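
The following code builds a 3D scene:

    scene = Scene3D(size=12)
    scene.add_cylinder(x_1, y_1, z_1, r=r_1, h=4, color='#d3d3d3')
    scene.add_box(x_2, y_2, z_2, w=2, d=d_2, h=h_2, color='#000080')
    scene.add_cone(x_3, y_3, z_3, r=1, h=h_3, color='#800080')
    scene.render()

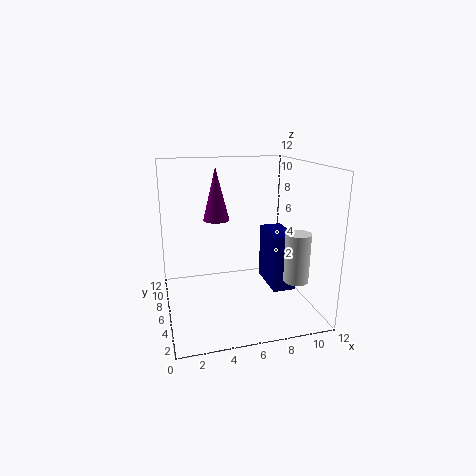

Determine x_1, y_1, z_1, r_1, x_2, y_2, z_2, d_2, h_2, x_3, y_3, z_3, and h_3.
x_1 = 10, y_1 = 3, z_1 = 3, r_1 = 1, x_2 = 9, y_2 = 5, z_2 = 1, d_2 = 4, h_2 = 5, x_3 = 4, y_3 = 5, z_3 = 8, h_3 = 4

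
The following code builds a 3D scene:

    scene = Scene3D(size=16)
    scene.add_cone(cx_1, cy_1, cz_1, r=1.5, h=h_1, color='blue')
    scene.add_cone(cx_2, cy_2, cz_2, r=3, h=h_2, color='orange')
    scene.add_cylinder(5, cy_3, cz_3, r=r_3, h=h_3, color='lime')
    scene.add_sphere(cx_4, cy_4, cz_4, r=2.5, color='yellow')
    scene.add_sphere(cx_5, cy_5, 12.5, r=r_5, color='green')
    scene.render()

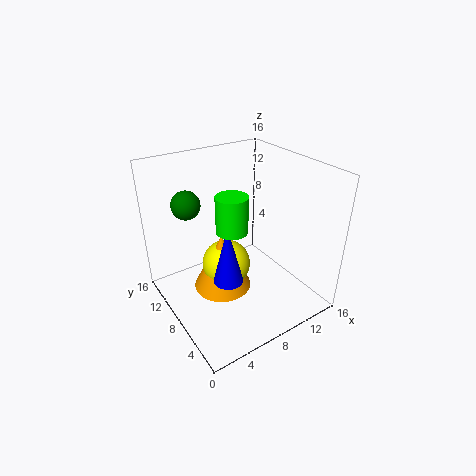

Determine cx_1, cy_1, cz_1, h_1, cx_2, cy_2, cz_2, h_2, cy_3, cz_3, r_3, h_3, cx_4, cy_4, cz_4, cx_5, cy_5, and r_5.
cx_1 = 4.5, cy_1 = 4.5, cz_1 = 6, h_1 = 6, cx_2 = 5, cy_2 = 6.5, cz_2 = 4, h_2 = 6, cy_3 = 4.5, cz_3 = 11.5, r_3 = 1.5, h_3 = 3.5, cx_4 = 5.5, cy_4 = 6.5, cz_4 = 6.5, cx_5 = 3, cy_5 = 10, r_5 = 1.5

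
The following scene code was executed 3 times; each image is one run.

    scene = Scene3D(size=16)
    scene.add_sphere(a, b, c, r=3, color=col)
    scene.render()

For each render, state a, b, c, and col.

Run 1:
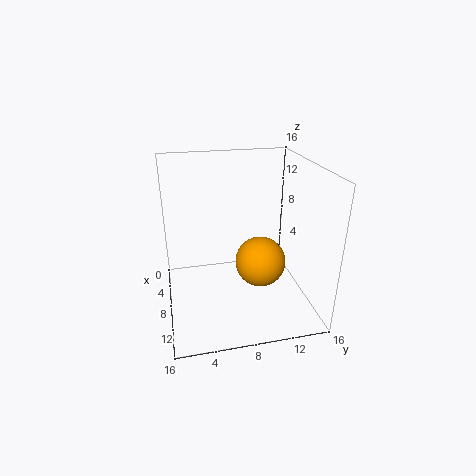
a = 7; b = 11; c = 4; col = 'orange'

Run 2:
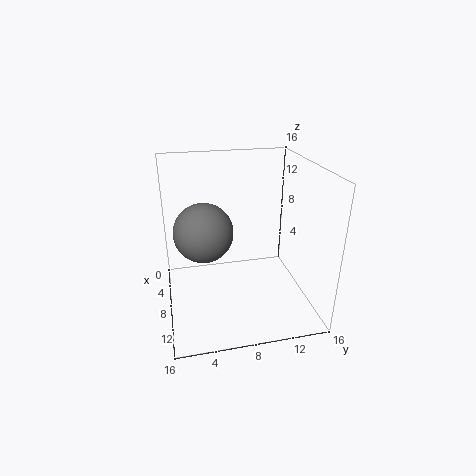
a = 10; b = 4; c = 10; col = 'gray'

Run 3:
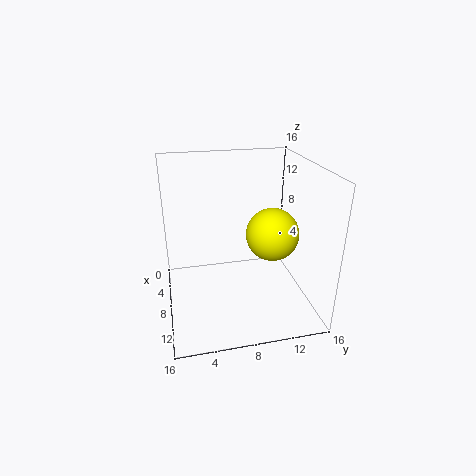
a = 8; b = 12; c = 8; col = 'yellow'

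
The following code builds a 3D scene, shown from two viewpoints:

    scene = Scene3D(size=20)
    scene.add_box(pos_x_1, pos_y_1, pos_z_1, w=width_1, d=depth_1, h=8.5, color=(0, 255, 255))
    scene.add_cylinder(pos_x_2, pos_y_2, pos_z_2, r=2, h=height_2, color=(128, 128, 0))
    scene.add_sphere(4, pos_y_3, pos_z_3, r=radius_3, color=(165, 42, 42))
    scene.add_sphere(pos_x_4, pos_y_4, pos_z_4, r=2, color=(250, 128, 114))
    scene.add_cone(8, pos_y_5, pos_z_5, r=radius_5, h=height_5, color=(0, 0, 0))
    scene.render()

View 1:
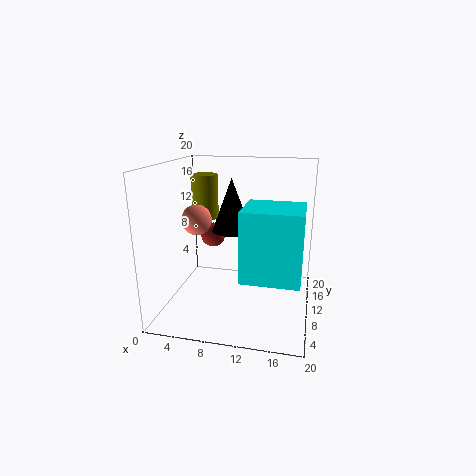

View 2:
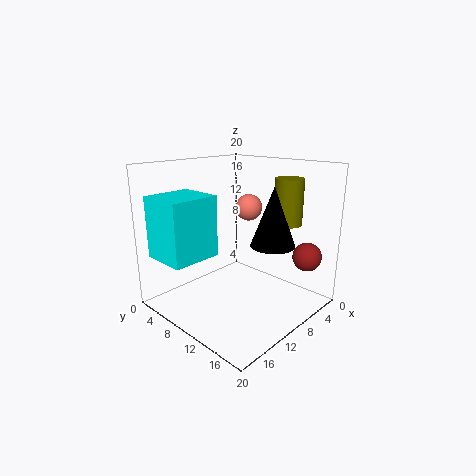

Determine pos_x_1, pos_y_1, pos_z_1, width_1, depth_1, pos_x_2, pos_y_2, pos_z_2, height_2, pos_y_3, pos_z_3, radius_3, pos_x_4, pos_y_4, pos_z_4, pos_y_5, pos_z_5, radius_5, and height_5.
pos_x_1 = 12, pos_y_1 = 1.5, pos_z_1 = 7.5, width_1 = 7, depth_1 = 6.5, pos_x_2 = 4, pos_y_2 = 14, pos_z_2 = 11.5, height_2 = 6.5, pos_y_3 = 17.5, pos_z_3 = 7.5, radius_3 = 2, pos_x_4 = 5, pos_y_4 = 7.5, pos_z_4 = 13, pos_y_5 = 14.5, pos_z_5 = 9.5, radius_5 = 3, height_5 = 8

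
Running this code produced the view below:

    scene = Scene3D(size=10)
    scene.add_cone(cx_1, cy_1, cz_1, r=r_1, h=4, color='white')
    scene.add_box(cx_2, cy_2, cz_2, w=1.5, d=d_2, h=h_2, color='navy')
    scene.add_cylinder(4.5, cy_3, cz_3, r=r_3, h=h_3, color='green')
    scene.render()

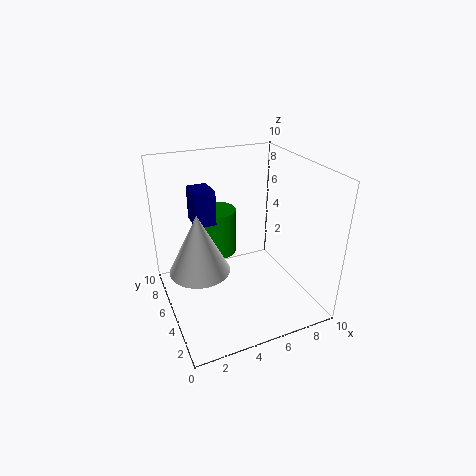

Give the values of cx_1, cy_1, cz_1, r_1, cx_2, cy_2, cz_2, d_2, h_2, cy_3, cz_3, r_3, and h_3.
cx_1 = 2
cy_1 = 4.5
cz_1 = 3.5
r_1 = 2
cx_2 = 2.5
cy_2 = 6.5
cz_2 = 5.5
d_2 = 2
h_2 = 2.5
cy_3 = 8
cz_3 = 2.5
r_3 = 1.5
h_3 = 3.5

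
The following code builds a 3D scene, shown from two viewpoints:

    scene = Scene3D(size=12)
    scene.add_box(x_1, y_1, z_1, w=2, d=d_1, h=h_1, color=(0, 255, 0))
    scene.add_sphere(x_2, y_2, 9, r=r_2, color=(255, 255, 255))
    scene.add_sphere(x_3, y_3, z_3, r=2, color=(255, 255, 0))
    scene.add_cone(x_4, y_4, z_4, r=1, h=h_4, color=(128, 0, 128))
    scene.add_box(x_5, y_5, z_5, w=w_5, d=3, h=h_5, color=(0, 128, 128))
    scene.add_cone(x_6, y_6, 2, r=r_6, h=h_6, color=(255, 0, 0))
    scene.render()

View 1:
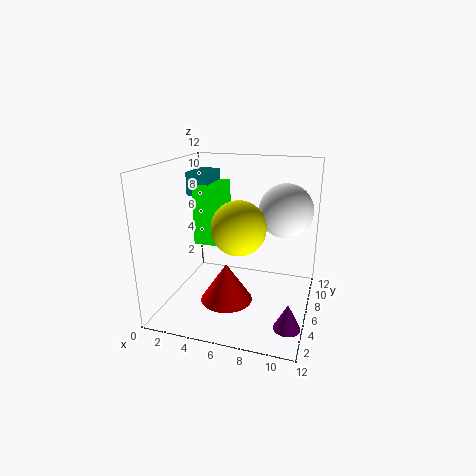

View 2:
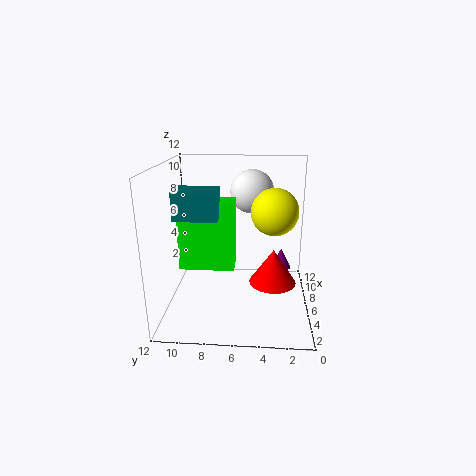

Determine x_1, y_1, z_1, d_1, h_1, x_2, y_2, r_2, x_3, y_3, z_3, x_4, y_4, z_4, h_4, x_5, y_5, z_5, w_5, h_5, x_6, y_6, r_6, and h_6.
x_1 = 2; y_1 = 6; z_1 = 5; d_1 = 4; h_1 = 5; x_2 = 10; y_2 = 5; r_2 = 2; x_3 = 7; y_3 = 3; z_3 = 8; x_4 = 11; y_4 = 2; z_4 = 1; h_4 = 2; x_5 = 1; y_5 = 7; z_5 = 9; w_5 = 2; h_5 = 2; x_6 = 6; y_6 = 3; r_6 = 2; h_6 = 3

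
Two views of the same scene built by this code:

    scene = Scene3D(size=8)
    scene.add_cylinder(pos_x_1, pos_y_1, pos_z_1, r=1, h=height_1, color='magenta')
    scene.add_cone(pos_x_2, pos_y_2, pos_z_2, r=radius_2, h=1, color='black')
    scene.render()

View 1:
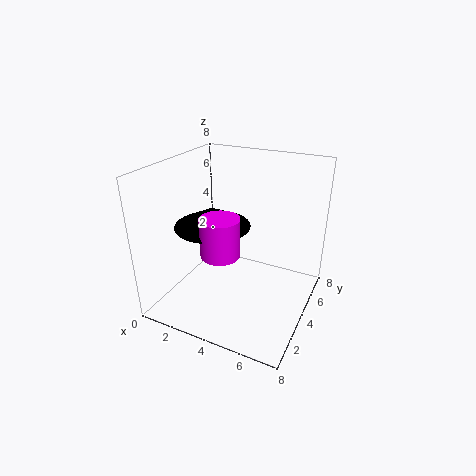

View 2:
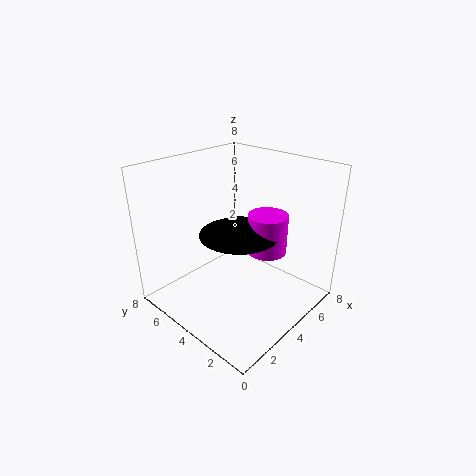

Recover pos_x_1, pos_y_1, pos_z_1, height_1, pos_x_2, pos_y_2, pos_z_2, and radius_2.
pos_x_1 = 4, pos_y_1 = 2, pos_z_1 = 4, height_1 = 2, pos_x_2 = 3, pos_y_2 = 3, pos_z_2 = 5, radius_2 = 2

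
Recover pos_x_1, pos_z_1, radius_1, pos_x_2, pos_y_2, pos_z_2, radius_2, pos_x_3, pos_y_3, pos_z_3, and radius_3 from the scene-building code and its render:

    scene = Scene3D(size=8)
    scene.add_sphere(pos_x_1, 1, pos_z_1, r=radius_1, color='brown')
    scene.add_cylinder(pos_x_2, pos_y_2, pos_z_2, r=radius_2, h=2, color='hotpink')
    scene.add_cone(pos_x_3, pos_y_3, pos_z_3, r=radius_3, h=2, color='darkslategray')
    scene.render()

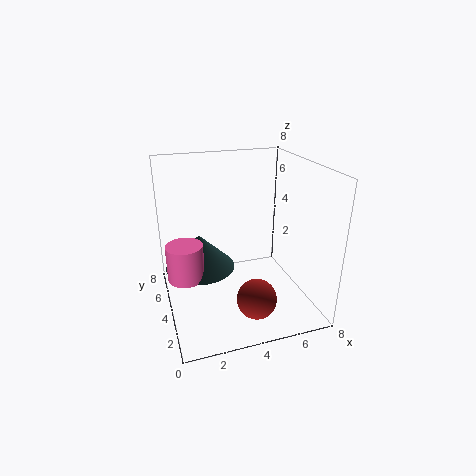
pos_x_1 = 4; pos_z_1 = 2; radius_1 = 1; pos_x_2 = 1; pos_y_2 = 4; pos_z_2 = 2; radius_2 = 1; pos_x_3 = 2; pos_y_3 = 5; pos_z_3 = 2; radius_3 = 2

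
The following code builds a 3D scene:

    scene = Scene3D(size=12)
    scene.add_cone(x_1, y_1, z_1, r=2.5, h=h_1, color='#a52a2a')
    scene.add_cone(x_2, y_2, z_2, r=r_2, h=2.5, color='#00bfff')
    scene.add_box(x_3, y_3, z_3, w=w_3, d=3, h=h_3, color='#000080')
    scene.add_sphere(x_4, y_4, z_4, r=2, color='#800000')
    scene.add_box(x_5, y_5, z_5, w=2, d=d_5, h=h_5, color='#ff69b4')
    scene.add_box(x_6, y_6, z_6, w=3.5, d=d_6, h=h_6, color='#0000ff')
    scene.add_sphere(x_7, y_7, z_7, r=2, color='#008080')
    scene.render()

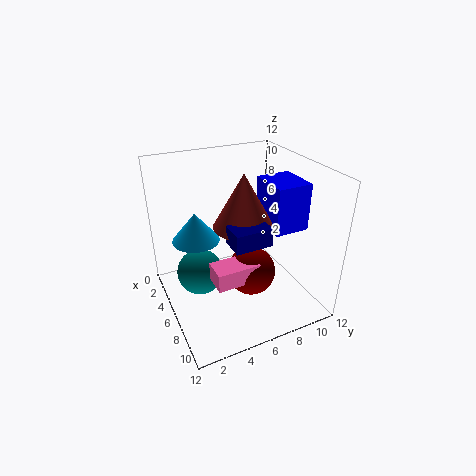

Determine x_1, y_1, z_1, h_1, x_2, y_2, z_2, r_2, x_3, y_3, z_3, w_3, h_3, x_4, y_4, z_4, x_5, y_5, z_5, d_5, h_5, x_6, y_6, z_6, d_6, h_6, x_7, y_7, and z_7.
x_1 = 6; y_1 = 6.5; z_1 = 7; h_1 = 4.5; x_2 = 4; y_2 = 3; z_2 = 5.5; r_2 = 2; x_3 = 7; y_3 = 4.5; z_3 = 6.5; w_3 = 2; h_3 = 1.5; x_4 = 7.5; y_4 = 6.5; z_4 = 3.5; x_5 = 7; y_5 = 3; z_5 = 3.5; d_5 = 3.5; h_5 = 1.5; x_6 = 4.5; y_6 = 8.5; z_6 = 6.5; d_6 = 3; h_6 = 4; x_7 = 4.5; y_7 = 3; z_7 = 2.5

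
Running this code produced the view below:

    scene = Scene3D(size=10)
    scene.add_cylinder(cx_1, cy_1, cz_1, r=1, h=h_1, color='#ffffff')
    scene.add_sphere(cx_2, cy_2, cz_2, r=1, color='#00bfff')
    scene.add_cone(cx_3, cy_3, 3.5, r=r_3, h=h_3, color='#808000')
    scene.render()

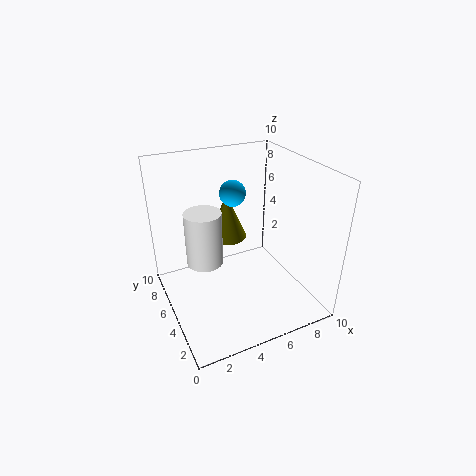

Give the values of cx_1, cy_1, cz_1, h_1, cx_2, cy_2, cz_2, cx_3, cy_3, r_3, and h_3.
cx_1 = 1.5; cy_1 = 2; cz_1 = 6; h_1 = 3; cx_2 = 6; cy_2 = 8; cz_2 = 7; cx_3 = 5.5; cy_3 = 8; r_3 = 1.5; h_3 = 3.5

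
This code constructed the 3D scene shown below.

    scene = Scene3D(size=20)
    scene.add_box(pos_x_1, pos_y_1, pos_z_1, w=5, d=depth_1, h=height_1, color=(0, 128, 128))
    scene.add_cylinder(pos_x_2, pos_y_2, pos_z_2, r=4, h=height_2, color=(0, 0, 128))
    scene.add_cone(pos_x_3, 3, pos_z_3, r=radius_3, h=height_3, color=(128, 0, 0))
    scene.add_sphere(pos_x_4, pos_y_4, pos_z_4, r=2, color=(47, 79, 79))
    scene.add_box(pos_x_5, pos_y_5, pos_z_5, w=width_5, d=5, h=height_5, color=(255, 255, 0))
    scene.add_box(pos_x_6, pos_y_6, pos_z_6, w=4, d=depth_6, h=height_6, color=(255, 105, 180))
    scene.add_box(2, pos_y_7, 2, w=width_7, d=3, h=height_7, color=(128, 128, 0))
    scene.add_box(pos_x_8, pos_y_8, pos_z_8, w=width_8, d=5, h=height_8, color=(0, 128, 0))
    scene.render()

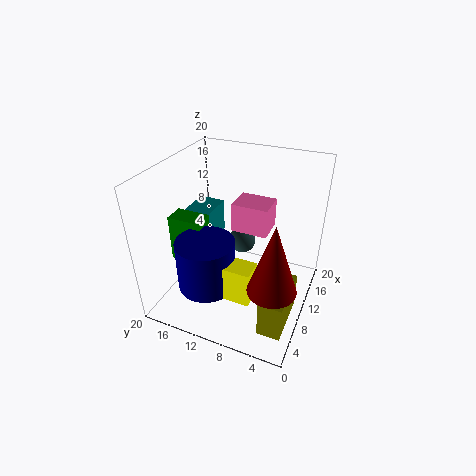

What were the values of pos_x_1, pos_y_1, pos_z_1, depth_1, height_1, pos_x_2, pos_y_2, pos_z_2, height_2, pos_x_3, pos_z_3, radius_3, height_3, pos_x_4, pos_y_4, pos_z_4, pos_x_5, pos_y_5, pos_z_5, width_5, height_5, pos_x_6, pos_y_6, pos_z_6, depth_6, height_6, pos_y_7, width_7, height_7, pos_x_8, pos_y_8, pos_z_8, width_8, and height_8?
pos_x_1 = 11; pos_y_1 = 15; pos_z_1 = 7; depth_1 = 4; height_1 = 5; pos_x_2 = 6; pos_y_2 = 13; pos_z_2 = 4; height_2 = 7; pos_x_3 = 4; pos_z_3 = 8; radius_3 = 3; height_3 = 9; pos_x_4 = 14; pos_y_4 = 11; pos_z_4 = 7; pos_x_5 = 4; pos_y_5 = 6; pos_z_5 = 4; width_5 = 3; height_5 = 5; pos_x_6 = 10; pos_y_6 = 6; pos_z_6 = 11; depth_6 = 5; height_6 = 4; pos_y_7 = 1; width_7 = 7; height_7 = 5; pos_x_8 = 8; pos_y_8 = 15; pos_z_8 = 5; width_8 = 3; height_8 = 7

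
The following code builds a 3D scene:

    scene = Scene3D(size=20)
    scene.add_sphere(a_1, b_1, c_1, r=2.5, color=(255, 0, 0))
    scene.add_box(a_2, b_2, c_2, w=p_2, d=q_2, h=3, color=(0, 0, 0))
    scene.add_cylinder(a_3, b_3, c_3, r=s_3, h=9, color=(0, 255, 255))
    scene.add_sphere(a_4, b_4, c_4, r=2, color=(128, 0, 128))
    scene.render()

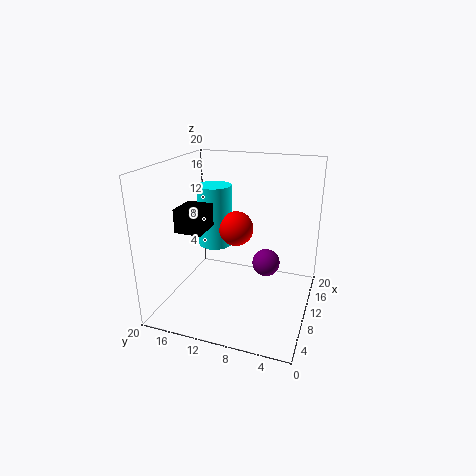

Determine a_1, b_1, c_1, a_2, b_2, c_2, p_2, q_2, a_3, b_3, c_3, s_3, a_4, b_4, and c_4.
a_1 = 12
b_1 = 11
c_1 = 10.5
a_2 = 3.5
b_2 = 12.5
c_2 = 12.5
p_2 = 4
q_2 = 3.5
a_3 = 12.5
b_3 = 14.5
c_3 = 7.5
s_3 = 2.5
a_4 = 12.5
b_4 = 6.5
c_4 = 5.5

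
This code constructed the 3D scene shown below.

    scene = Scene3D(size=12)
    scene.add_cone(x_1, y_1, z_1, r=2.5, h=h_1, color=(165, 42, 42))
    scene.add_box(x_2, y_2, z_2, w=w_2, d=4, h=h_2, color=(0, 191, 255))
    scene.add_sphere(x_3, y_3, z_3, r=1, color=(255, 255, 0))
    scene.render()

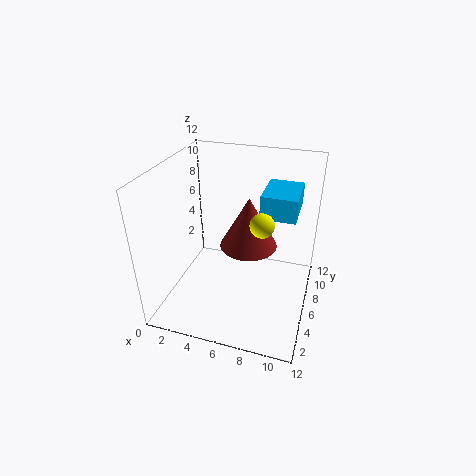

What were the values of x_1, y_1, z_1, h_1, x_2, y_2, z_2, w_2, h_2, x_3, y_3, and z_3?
x_1 = 6.5; y_1 = 7.5; z_1 = 4.5; h_1 = 4.5; x_2 = 7.5; y_2 = 7; z_2 = 7.5; w_2 = 3; h_2 = 2; x_3 = 8; y_3 = 6; z_3 = 7.5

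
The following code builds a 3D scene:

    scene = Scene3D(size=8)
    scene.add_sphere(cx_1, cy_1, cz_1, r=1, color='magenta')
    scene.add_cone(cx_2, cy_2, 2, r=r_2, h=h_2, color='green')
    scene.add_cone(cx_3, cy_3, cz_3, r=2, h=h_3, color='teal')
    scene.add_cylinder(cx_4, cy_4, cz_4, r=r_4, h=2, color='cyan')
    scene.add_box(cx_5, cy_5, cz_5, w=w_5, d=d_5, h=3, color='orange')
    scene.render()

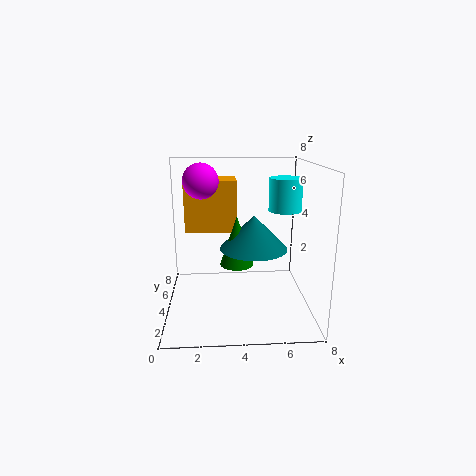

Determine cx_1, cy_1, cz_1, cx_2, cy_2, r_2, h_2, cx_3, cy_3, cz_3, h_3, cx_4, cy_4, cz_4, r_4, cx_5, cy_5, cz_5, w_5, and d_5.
cx_1 = 2, cy_1 = 5, cz_1 = 7, cx_2 = 4, cy_2 = 5, r_2 = 1, h_2 = 3, cx_3 = 5, cy_3 = 5, cz_3 = 3, h_3 = 2, cx_4 = 7, cy_4 = 6, cz_4 = 5, r_4 = 1, cx_5 = 1, cy_5 = 5, cz_5 = 4, w_5 = 3, d_5 = 2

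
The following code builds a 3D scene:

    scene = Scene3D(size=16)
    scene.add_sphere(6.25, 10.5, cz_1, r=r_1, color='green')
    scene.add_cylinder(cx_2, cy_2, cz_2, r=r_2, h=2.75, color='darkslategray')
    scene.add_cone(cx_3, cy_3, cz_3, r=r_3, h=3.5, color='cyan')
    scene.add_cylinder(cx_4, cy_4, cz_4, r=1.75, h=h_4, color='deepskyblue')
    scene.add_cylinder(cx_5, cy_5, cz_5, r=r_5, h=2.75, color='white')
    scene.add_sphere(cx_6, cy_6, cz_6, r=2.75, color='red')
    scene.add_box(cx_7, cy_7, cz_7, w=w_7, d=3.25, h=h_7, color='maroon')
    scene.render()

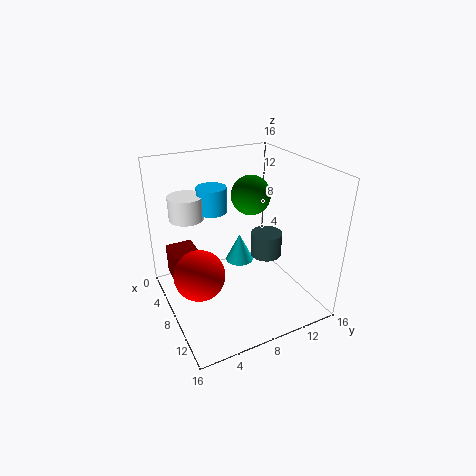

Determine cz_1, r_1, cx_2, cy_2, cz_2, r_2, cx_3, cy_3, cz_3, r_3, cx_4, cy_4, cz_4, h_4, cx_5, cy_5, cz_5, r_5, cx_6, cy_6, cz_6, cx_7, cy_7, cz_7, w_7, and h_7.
cz_1 = 12; r_1 = 2.25; cx_2 = 8.75; cy_2 = 11.25; cz_2 = 5.5; r_2 = 1.75; cx_3 = 4.5; cy_3 = 10; cz_3 = 2.75; r_3 = 1.75; cx_4 = 3.75; cy_4 = 6.75; cz_4 = 9.75; h_4 = 3; cx_5 = 3.25; cy_5 = 3.75; cz_5 = 9.25; r_5 = 2; cx_6 = 8.75; cy_6 = 3; cz_6 = 5; cx_7 = 0.75; cy_7 = 1.5; cz_7 = 1.25; w_7 = 3.75; h_7 = 3.75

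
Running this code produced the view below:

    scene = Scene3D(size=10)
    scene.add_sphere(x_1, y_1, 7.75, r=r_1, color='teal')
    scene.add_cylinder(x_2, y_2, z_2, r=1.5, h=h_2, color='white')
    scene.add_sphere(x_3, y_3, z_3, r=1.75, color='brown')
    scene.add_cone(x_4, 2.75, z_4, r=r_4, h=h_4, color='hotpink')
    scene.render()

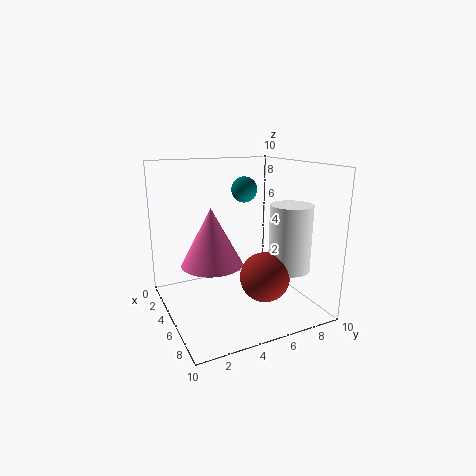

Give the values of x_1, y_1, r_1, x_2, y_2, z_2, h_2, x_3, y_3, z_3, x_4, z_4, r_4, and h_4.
x_1 = 2
y_1 = 7
r_1 = 1
x_2 = 6.25
y_2 = 8.5
z_2 = 2.5
h_2 = 4.75
x_3 = 6.25
y_3 = 6.5
z_3 = 2.25
x_4 = 5.75
z_4 = 3.75
r_4 = 2
h_4 = 3.75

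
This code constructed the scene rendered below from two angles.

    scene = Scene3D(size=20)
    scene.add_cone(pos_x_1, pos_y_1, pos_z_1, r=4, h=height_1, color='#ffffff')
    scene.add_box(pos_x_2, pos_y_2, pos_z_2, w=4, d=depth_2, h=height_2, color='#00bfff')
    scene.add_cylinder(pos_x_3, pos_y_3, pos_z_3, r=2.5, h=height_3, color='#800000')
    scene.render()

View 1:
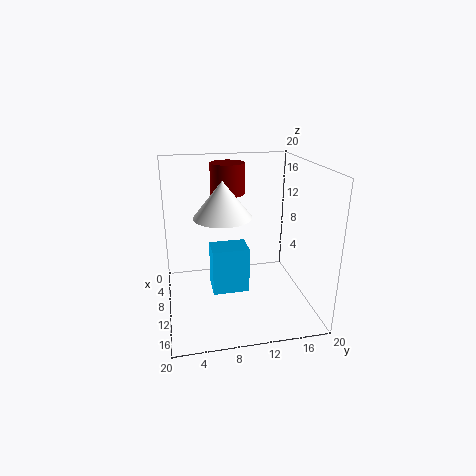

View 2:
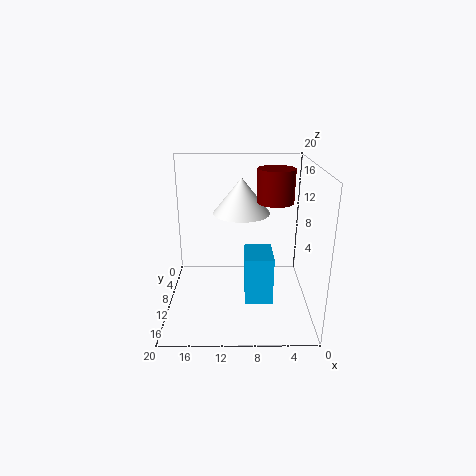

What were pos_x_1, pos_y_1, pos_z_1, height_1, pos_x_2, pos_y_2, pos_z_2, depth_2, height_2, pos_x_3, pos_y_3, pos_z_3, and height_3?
pos_x_1 = 9.5; pos_y_1 = 8; pos_z_1 = 13; height_1 = 5; pos_x_2 = 5; pos_y_2 = 6.5; pos_z_2 = 0.5; depth_2 = 5.5; height_2 = 7; pos_x_3 = 5; pos_y_3 = 9.5; pos_z_3 = 15; height_3 = 4.5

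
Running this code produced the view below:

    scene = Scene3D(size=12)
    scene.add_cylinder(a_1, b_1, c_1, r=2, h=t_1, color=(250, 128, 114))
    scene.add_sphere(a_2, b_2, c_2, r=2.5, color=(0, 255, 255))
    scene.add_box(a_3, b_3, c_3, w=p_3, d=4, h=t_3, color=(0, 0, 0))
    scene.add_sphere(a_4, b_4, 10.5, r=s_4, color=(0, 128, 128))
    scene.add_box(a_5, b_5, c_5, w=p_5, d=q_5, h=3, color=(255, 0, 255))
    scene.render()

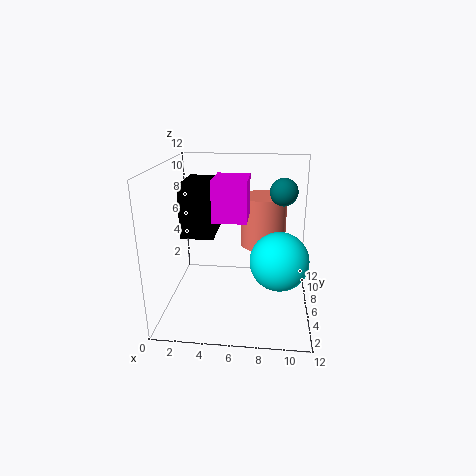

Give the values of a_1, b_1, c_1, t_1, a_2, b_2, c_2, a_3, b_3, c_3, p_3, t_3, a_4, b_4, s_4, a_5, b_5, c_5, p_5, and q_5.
a_1 = 8; b_1 = 8.5; c_1 = 4.5; t_1 = 4.5; a_2 = 9.5; b_2 = 6; c_2 = 4; a_3 = 2; b_3 = 3; c_3 = 7; p_3 = 2.5; t_3 = 4; a_4 = 9.5; b_4 = 4; s_4 = 1; a_5 = 4.5; b_5 = 2.5; c_5 = 8.5; p_5 = 2.5; q_5 = 3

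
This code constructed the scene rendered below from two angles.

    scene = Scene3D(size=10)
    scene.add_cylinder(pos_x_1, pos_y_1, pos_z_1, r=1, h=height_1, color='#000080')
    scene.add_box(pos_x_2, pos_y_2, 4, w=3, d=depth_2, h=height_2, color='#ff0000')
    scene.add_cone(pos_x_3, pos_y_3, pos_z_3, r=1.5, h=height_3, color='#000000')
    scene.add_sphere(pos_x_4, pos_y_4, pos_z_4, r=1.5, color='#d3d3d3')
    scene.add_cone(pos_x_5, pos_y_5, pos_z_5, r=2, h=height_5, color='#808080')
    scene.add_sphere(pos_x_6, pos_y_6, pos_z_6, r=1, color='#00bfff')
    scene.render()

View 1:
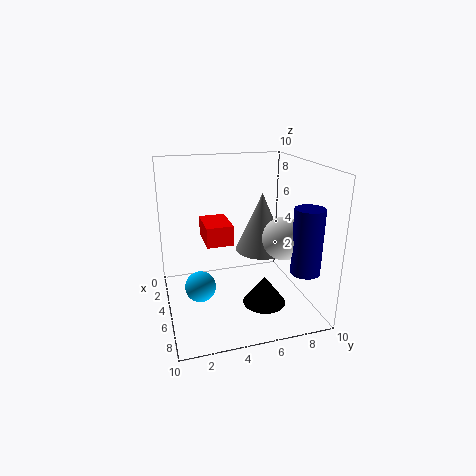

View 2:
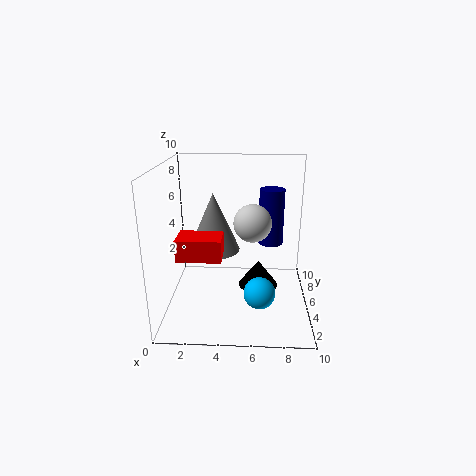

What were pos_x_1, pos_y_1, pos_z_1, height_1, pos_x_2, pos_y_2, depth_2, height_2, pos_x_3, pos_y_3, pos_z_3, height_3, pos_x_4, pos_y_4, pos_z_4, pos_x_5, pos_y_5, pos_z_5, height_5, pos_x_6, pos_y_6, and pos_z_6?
pos_x_1 = 7.5; pos_y_1 = 9; pos_z_1 = 3; height_1 = 4.5; pos_x_2 = 1; pos_y_2 = 3; depth_2 = 2; height_2 = 1.5; pos_x_3 = 6.5; pos_y_3 = 6.5; pos_z_3 = 0.5; height_3 = 2; pos_x_4 = 6; pos_y_4 = 8; pos_z_4 = 5; pos_x_5 = 3; pos_y_5 = 7.5; pos_z_5 = 3; height_5 = 4.5; pos_x_6 = 6.5; pos_y_6 = 2; pos_z_6 = 2.5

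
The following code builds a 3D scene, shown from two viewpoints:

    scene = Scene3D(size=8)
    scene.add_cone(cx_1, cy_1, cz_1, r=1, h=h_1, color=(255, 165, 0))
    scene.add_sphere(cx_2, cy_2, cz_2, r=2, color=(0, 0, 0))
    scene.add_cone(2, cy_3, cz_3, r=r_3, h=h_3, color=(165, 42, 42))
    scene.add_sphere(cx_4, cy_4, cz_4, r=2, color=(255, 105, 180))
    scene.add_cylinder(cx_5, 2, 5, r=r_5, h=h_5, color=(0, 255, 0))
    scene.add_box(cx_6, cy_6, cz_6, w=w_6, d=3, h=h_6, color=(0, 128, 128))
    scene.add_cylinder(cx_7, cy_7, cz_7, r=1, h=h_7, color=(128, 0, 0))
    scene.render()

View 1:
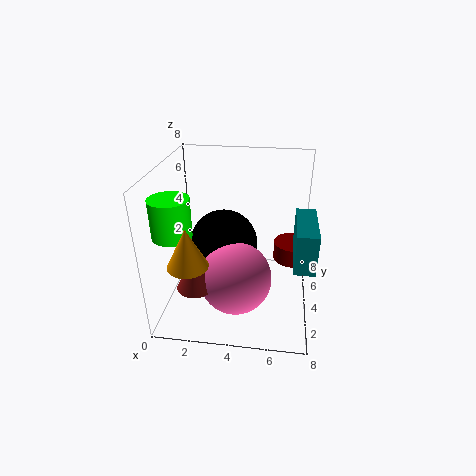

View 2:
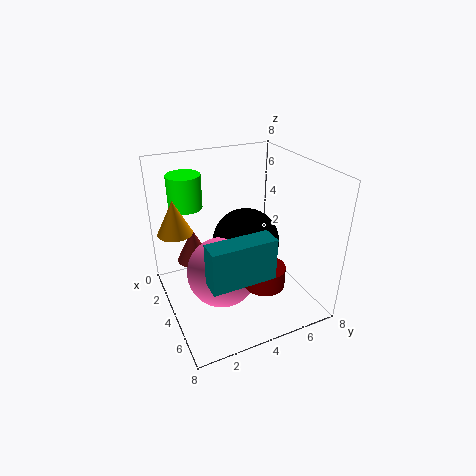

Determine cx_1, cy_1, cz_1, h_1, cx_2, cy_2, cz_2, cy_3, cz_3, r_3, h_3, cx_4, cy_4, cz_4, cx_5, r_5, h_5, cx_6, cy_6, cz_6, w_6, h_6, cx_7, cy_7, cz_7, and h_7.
cx_1 = 2
cy_1 = 1
cz_1 = 4
h_1 = 2
cx_2 = 3
cy_2 = 5
cz_2 = 3
cy_3 = 2
cz_3 = 2
r_3 = 1
h_3 = 2
cx_4 = 4
cy_4 = 3
cz_4 = 2
cx_5 = 1
r_5 = 1
h_5 = 2
cx_6 = 7
cy_6 = 1
cz_6 = 4
w_6 = 1
h_6 = 2
cx_7 = 7
cy_7 = 4
cz_7 = 3
h_7 = 1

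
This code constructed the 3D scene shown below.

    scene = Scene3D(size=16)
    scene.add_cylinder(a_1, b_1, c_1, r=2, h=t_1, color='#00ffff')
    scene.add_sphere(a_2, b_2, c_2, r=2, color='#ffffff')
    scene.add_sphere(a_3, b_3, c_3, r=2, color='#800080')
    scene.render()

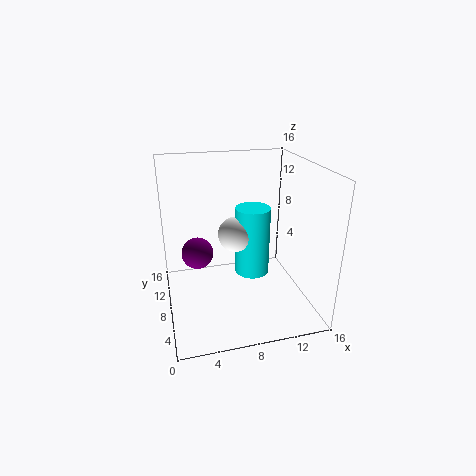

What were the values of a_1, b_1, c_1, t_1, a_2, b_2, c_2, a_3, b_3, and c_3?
a_1 = 10
b_1 = 9
c_1 = 3
t_1 = 8
a_2 = 8
b_2 = 9
c_2 = 8
a_3 = 4
b_3 = 13
c_3 = 4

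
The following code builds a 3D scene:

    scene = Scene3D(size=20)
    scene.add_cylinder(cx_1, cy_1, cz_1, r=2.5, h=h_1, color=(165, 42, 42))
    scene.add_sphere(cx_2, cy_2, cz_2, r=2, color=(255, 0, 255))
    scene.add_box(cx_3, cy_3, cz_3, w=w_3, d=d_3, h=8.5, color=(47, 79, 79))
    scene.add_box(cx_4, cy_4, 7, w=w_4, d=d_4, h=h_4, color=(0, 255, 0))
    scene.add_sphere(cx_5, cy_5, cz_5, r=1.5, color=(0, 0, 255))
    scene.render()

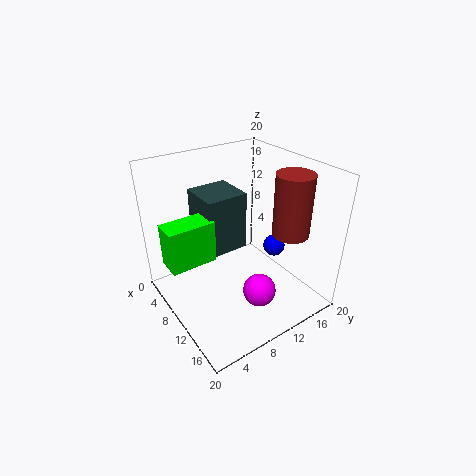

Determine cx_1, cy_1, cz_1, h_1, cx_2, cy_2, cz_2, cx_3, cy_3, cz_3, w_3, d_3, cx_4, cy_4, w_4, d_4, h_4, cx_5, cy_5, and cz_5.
cx_1 = 14.5
cy_1 = 15.5
cz_1 = 11
h_1 = 8.5
cx_2 = 17.5
cy_2 = 8
cz_2 = 7
cx_3 = 2.5
cy_3 = 6.5
cz_3 = 7
w_3 = 6
d_3 = 6
cx_4 = 5.5
cy_4 = 0.5
w_4 = 3.5
d_4 = 6.5
h_4 = 6
cx_5 = 12.5
cy_5 = 14.5
cz_5 = 8.5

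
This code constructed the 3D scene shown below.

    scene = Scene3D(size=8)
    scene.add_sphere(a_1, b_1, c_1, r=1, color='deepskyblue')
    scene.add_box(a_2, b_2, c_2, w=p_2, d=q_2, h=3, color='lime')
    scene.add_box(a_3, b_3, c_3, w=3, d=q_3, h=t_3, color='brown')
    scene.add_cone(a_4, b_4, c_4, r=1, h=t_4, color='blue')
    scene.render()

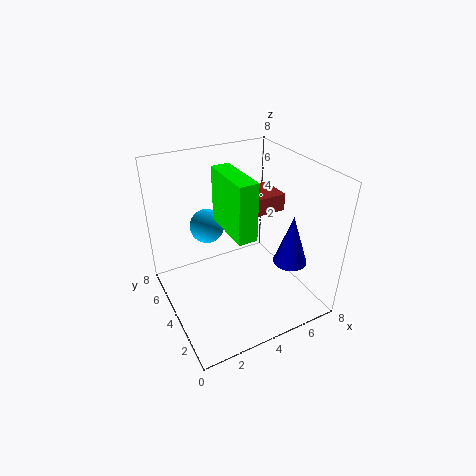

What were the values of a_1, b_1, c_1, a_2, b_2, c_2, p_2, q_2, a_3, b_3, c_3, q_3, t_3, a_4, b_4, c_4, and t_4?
a_1 = 3, b_1 = 6, c_1 = 4, a_2 = 3, b_2 = 2, c_2 = 5, p_2 = 1, q_2 = 3, a_3 = 4, b_3 = 4, c_3 = 5, q_3 = 2, t_3 = 1, a_4 = 7, b_4 = 3, c_4 = 2, t_4 = 3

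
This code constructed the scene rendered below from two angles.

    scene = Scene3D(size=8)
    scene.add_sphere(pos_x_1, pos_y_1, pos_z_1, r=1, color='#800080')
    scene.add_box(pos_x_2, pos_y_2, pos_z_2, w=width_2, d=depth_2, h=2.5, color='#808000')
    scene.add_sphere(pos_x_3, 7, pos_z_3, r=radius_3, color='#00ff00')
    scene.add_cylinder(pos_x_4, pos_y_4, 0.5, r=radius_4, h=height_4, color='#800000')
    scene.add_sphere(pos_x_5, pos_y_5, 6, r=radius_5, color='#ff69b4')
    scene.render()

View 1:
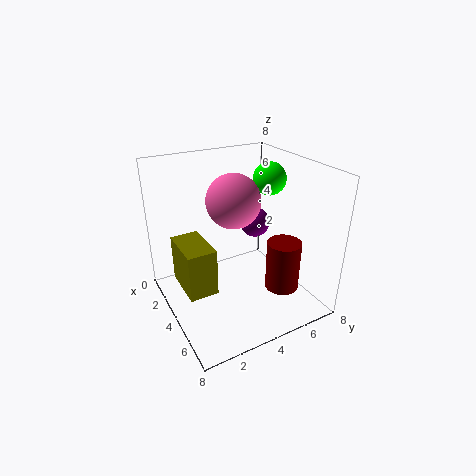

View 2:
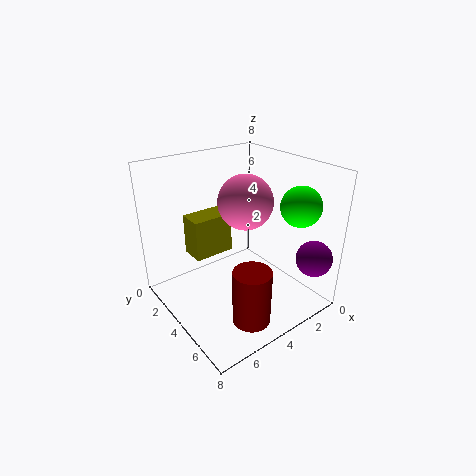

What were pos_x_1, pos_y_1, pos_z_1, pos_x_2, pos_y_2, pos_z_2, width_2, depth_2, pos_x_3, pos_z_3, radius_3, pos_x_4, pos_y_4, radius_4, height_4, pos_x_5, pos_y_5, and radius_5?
pos_x_1 = 1, pos_y_1 = 7, pos_z_1 = 3, pos_x_2 = 3, pos_y_2 = 0.5, pos_z_2 = 2, width_2 = 2.5, depth_2 = 1.5, pos_x_3 = 2.5, pos_z_3 = 6.5, radius_3 = 1, pos_x_4 = 5, pos_y_4 = 6.5, radius_4 = 1, height_4 = 3, pos_x_5 = 3.5, pos_y_5 = 4, radius_5 = 1.5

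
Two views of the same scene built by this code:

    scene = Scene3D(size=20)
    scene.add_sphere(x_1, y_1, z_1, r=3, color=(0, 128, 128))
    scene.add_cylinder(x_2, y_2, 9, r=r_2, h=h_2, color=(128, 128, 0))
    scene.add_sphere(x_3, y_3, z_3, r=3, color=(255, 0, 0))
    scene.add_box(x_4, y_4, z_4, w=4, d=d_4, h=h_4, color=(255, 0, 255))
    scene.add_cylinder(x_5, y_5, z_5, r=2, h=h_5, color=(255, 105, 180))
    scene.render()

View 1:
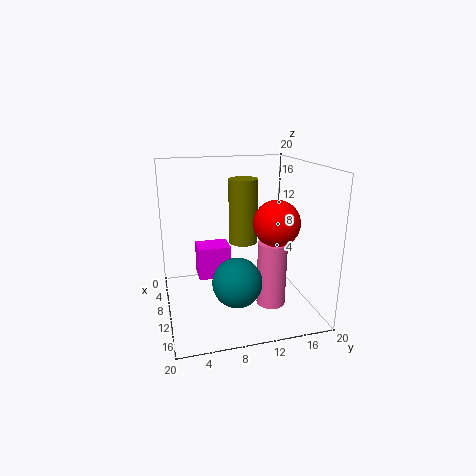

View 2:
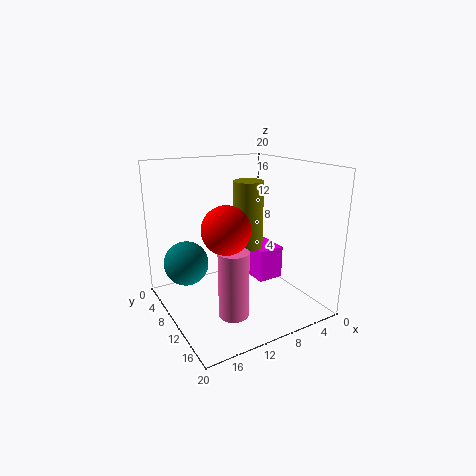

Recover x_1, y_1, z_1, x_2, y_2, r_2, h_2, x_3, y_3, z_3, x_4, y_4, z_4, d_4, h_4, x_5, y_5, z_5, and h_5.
x_1 = 17; y_1 = 8; z_1 = 7; x_2 = 9; y_2 = 11; r_2 = 2; h_2 = 9; x_3 = 14; y_3 = 14; z_3 = 13; x_4 = 2; y_4 = 5; z_4 = 2; d_4 = 5; h_4 = 5; x_5 = 13; y_5 = 14; z_5 = 1; h_5 = 9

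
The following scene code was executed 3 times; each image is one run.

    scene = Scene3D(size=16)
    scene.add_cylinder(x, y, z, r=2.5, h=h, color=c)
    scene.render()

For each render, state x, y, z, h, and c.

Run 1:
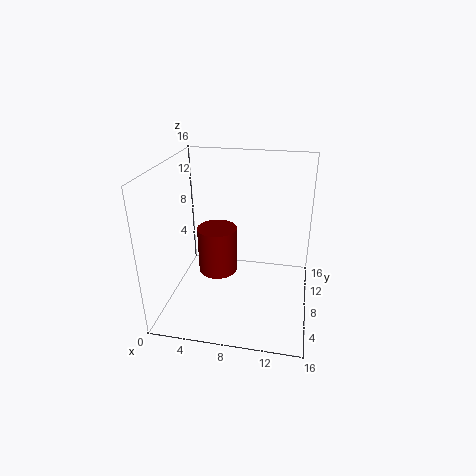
x = 4.5
y = 12
z = 1
h = 6
c = 'maroon'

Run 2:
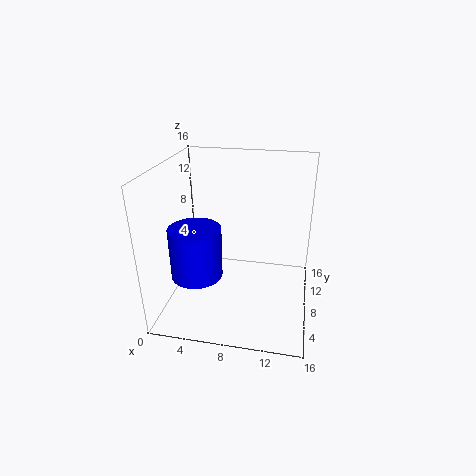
x = 5
y = 2.5
z = 6.5
h = 5
c = 'blue'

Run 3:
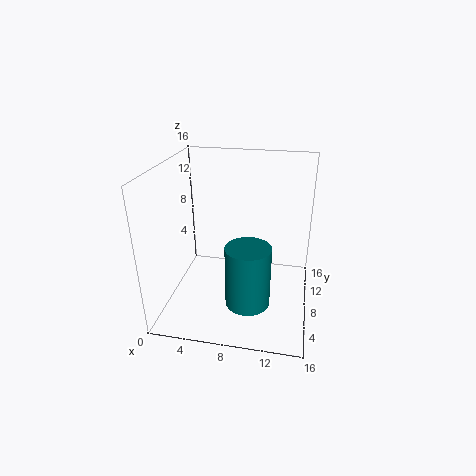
x = 9.5
y = 6
z = 1
h = 7
c = 'teal'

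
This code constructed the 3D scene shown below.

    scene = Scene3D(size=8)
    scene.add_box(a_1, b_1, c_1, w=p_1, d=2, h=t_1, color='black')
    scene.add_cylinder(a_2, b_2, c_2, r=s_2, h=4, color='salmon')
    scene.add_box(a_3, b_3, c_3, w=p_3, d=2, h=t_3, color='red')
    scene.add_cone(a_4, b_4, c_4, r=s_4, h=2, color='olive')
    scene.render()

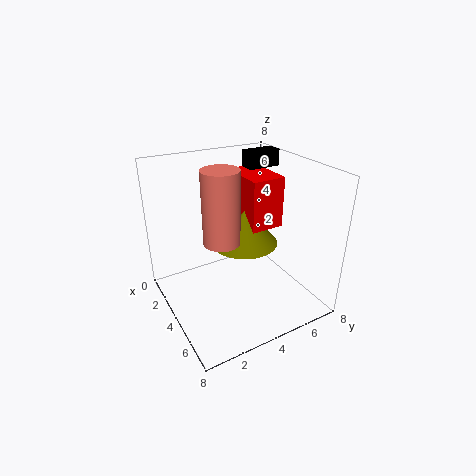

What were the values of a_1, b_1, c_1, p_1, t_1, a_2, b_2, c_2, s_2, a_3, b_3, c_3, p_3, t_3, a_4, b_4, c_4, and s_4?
a_1 = 1; b_1 = 6; c_1 = 7; p_1 = 1; t_1 = 1; a_2 = 4; b_2 = 3; c_2 = 4; s_2 = 1; a_3 = 1; b_3 = 5; c_3 = 4; p_3 = 3; t_3 = 3; a_4 = 3; b_4 = 5; c_4 = 3; s_4 = 2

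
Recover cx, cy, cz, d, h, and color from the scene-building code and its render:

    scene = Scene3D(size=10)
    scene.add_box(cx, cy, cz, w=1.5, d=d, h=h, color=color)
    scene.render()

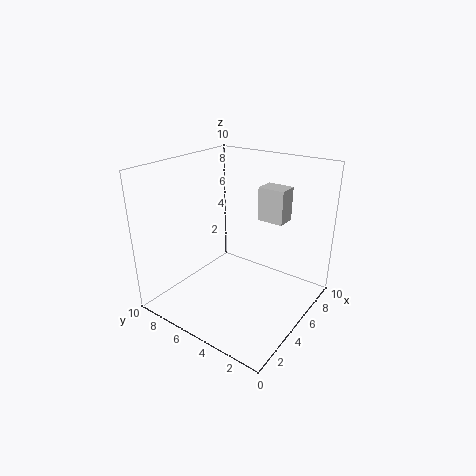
cx = 7.5; cy = 3; cz = 5.5; d = 2; h = 2.5; color = 'lightgray'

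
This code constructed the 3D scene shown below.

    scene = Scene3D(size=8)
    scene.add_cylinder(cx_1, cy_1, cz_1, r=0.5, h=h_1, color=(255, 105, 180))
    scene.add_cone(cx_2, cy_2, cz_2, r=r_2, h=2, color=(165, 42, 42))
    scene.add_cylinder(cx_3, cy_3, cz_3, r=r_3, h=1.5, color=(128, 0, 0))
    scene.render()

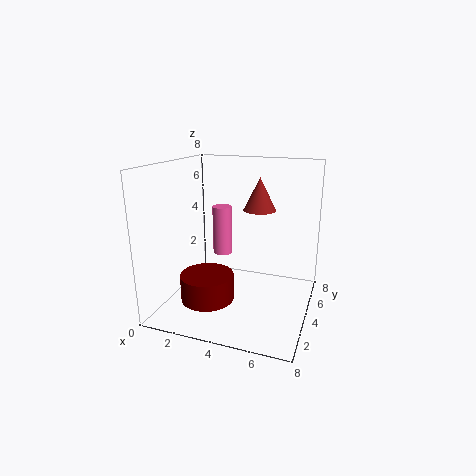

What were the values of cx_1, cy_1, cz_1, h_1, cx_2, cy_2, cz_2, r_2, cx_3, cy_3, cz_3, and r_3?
cx_1 = 3.5
cy_1 = 3
cz_1 = 3.5
h_1 = 2.5
cx_2 = 4.5
cy_2 = 6.5
cz_2 = 5
r_2 = 1
cx_3 = 2.5
cy_3 = 3
cz_3 = 0.5
r_3 = 1.5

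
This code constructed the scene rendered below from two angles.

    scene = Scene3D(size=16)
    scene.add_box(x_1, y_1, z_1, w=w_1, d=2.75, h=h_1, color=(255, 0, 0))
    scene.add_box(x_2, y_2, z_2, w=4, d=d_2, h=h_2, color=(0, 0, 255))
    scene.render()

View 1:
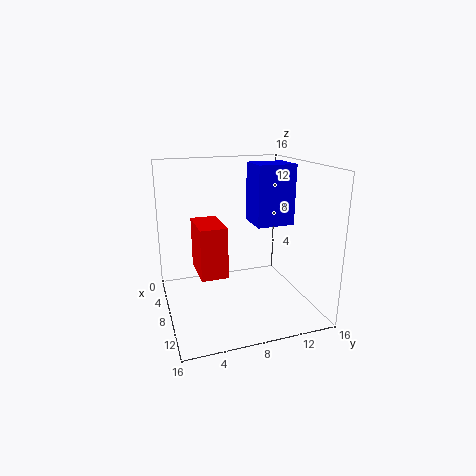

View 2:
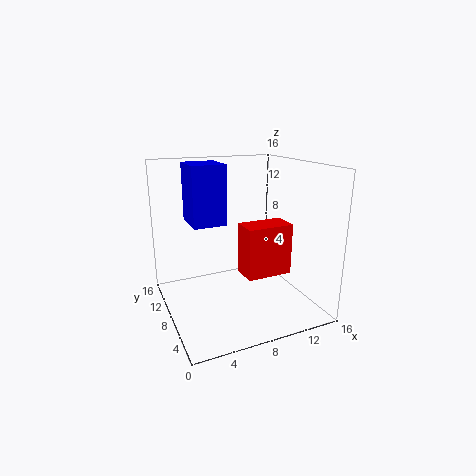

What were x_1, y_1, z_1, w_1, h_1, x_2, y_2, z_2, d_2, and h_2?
x_1 = 7; y_1 = 3; z_1 = 5.25; w_1 = 4.75; h_1 = 5.25; x_2 = 3.75; y_2 = 10.5; z_2 = 8.75; d_2 = 4.5; h_2 = 7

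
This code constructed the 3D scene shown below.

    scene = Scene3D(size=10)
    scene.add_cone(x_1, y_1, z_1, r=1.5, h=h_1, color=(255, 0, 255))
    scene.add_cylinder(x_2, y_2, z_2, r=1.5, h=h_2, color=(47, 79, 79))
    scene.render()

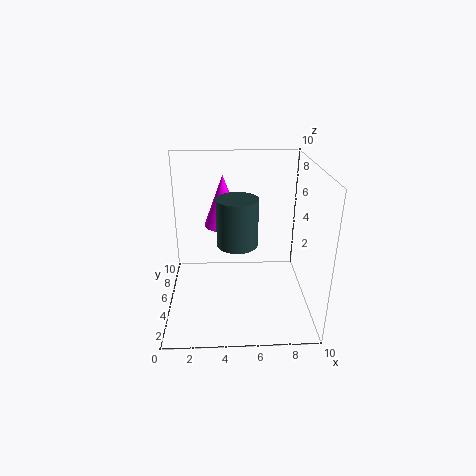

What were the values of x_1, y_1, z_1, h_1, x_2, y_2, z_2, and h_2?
x_1 = 4, y_1 = 8.5, z_1 = 4.5, h_1 = 4, x_2 = 5, y_2 = 6, z_2 = 4, h_2 = 3.5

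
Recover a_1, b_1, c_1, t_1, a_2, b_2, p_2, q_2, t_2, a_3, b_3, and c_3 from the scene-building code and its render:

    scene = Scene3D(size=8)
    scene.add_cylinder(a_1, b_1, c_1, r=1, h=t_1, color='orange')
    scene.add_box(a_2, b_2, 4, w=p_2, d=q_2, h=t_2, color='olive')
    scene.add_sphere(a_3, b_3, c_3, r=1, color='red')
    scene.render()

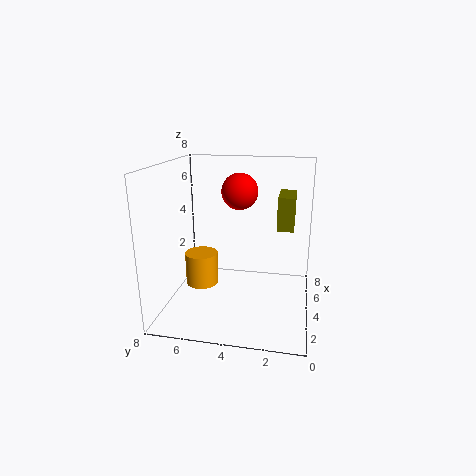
a_1 = 5, b_1 = 6.5, c_1 = 0.5, t_1 = 2, a_2 = 5.5, b_2 = 1, p_2 = 2.5, q_2 = 1, t_2 = 2, a_3 = 4.5, b_3 = 4, c_3 = 6.5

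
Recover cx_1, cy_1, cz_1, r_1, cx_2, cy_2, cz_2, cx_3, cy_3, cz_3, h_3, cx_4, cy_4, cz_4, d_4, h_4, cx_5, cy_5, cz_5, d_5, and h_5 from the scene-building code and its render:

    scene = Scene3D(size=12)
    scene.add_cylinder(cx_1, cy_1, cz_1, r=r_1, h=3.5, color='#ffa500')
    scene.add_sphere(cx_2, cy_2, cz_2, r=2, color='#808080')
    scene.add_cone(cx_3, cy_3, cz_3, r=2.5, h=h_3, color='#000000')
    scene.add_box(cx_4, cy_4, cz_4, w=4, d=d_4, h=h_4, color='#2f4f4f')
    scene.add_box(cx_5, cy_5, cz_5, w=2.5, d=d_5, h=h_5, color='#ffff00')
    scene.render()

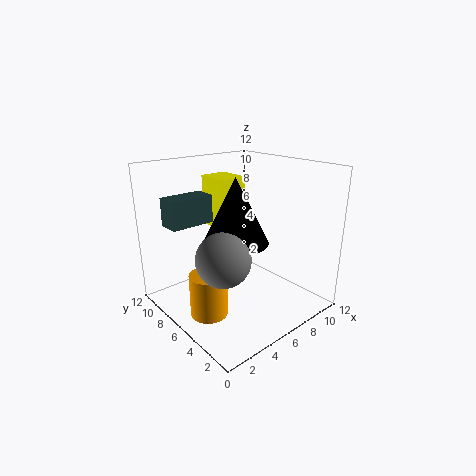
cx_1 = 2.5; cy_1 = 5.5; cz_1 = 0.5; r_1 = 1.5; cx_2 = 2.5; cy_2 = 3.5; cz_2 = 6; cx_3 = 4.5; cy_3 = 4.5; cz_3 = 6.5; h_3 = 5; cx_4 = 2; cy_4 = 9.5; cz_4 = 6.5; d_4 = 2; h_4 = 2.5; cx_5 = 6; cy_5 = 8; cz_5 = 6; d_5 = 3; h_5 = 4.5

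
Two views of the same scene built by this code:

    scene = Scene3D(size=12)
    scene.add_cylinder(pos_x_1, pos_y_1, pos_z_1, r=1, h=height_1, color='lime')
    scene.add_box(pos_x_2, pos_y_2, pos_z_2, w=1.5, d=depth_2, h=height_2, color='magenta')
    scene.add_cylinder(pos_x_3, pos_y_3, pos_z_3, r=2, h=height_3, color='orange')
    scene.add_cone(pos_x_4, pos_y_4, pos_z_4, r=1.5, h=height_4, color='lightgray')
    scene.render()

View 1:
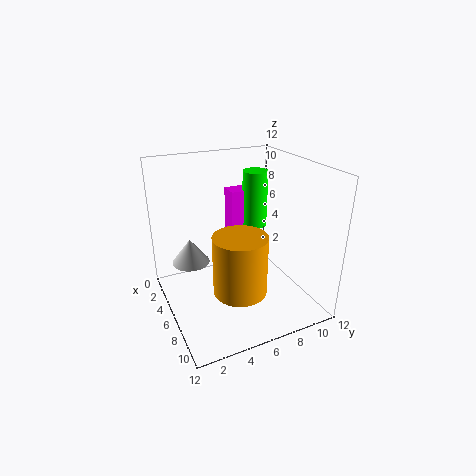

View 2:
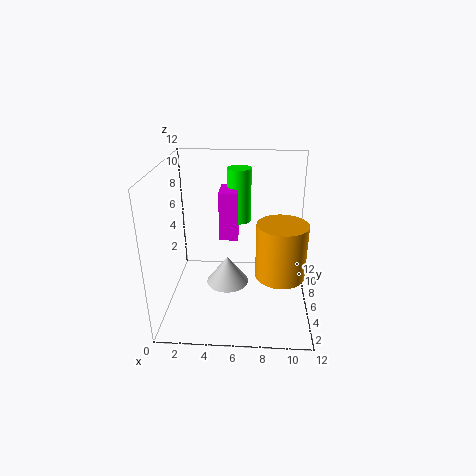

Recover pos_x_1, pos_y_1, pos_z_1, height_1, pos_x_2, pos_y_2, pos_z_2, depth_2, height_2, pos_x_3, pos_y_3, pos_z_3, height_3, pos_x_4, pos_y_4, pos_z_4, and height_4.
pos_x_1 = 6; pos_y_1 = 7.5; pos_z_1 = 7; height_1 = 4.5; pos_x_2 = 4.5; pos_y_2 = 5.5; pos_z_2 = 6; depth_2 = 2.5; height_2 = 4; pos_x_3 = 9.5; pos_y_3 = 4.5; pos_z_3 = 3.5; height_3 = 4.5; pos_x_4 = 5.5; pos_y_4 = 2; pos_z_4 = 4.5; height_4 = 2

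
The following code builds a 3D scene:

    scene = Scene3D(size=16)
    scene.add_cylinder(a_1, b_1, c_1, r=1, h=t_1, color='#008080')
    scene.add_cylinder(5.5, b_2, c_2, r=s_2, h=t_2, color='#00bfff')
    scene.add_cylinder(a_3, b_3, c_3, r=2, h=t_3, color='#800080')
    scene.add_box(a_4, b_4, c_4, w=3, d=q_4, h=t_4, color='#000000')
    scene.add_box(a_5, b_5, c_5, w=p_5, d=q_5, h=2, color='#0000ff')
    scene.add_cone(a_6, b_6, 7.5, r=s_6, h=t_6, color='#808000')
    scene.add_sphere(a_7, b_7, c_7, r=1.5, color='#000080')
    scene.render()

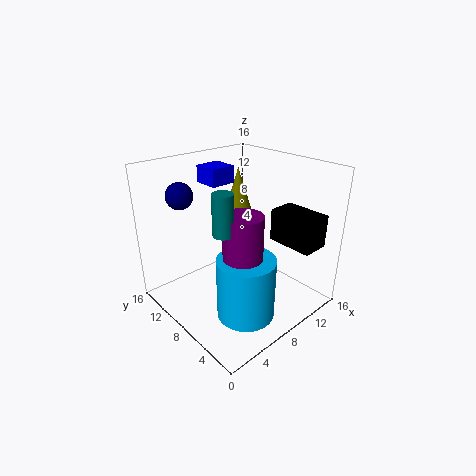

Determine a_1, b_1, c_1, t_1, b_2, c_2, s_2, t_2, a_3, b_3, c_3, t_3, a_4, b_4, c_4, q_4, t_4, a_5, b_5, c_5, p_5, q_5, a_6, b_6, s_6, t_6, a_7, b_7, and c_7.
a_1 = 3.5, b_1 = 5, c_1 = 11, t_1 = 4, b_2 = 4, c_2 = 1.5, s_2 = 3, t_2 = 6.5, a_3 = 5.5, b_3 = 4.5, c_3 = 5.5, t_3 = 7, a_4 = 10.5, b_4 = 0.5, c_4 = 8, q_4 = 5, t_4 = 3.5, a_5 = 7.5, b_5 = 11.5, c_5 = 13, p_5 = 3, q_5 = 3, a_6 = 13, b_6 = 13.5, s_6 = 2, t_6 = 6.5, a_7 = 4, b_7 = 13, c_7 = 12.5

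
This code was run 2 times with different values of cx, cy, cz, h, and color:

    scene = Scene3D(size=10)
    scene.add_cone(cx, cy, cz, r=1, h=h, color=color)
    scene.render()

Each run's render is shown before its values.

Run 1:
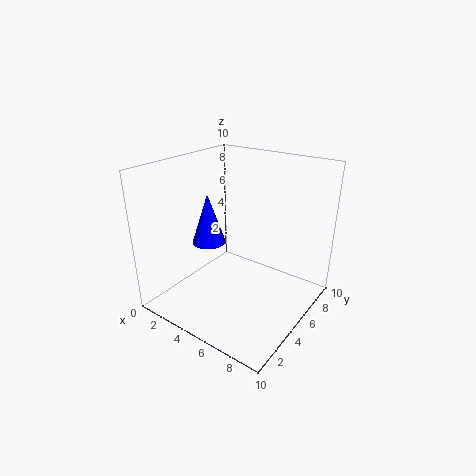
cx = 5
cy = 2
cz = 6
h = 3
color = 'blue'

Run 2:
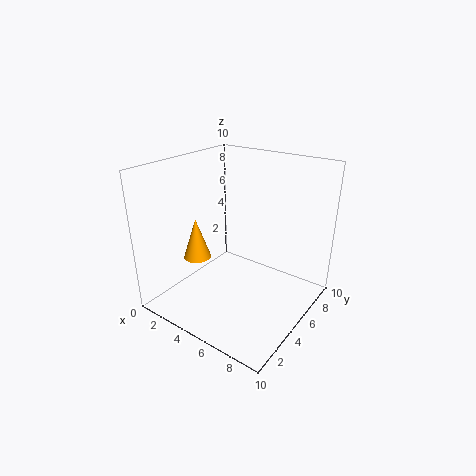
cx = 2
cy = 4
cz = 3
h = 3
color = 'orange'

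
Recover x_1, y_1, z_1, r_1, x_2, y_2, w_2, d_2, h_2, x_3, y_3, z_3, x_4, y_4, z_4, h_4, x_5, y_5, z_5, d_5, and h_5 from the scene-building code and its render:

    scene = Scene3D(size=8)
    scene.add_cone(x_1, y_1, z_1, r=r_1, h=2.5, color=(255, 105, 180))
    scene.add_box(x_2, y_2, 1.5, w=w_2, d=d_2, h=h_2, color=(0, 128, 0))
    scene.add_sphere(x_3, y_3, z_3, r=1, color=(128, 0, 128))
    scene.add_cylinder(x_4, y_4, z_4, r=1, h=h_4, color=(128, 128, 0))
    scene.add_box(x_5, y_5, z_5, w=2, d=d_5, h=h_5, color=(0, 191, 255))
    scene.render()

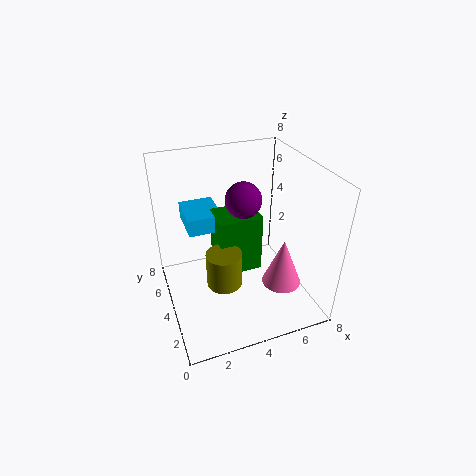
x_1 = 5.5, y_1 = 1.5, z_1 = 2.5, r_1 = 1, x_2 = 3, y_2 = 4, w_2 = 2.5, d_2 = 2, h_2 = 3.5, x_3 = 4.5, y_3 = 4.5, z_3 = 6, x_4 = 3, y_4 = 3.5, z_4 = 1.5, h_4 = 2, x_5 = 1.5, y_5 = 5, z_5 = 4, d_5 = 2.5, h_5 = 1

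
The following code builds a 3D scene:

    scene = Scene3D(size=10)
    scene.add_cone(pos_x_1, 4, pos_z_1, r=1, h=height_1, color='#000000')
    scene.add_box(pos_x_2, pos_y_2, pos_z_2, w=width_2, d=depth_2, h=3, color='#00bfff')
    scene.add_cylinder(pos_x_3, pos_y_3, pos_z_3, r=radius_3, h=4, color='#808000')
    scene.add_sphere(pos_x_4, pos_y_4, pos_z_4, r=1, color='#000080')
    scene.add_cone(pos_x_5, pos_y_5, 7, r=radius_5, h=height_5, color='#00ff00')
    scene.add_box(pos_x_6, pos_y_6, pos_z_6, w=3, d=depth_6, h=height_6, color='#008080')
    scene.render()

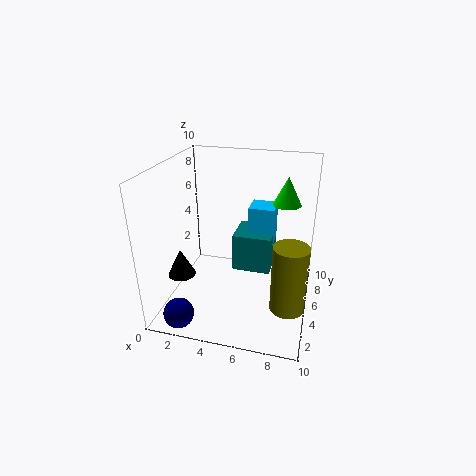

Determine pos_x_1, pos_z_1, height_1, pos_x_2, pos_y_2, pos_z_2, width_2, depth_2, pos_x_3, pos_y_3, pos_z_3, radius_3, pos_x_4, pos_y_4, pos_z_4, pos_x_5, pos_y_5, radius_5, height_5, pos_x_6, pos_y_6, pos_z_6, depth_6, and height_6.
pos_x_1 = 1
pos_z_1 = 2
height_1 = 2
pos_x_2 = 5
pos_y_2 = 8
pos_z_2 = 3
width_2 = 2
depth_2 = 2
pos_x_3 = 9
pos_y_3 = 1
pos_z_3 = 3
radius_3 = 1
pos_x_4 = 2
pos_y_4 = 1
pos_z_4 = 1
pos_x_5 = 8
pos_y_5 = 7
radius_5 = 1
height_5 = 2
pos_x_6 = 4
pos_y_6 = 7
pos_z_6 = 1
depth_6 = 3
height_6 = 3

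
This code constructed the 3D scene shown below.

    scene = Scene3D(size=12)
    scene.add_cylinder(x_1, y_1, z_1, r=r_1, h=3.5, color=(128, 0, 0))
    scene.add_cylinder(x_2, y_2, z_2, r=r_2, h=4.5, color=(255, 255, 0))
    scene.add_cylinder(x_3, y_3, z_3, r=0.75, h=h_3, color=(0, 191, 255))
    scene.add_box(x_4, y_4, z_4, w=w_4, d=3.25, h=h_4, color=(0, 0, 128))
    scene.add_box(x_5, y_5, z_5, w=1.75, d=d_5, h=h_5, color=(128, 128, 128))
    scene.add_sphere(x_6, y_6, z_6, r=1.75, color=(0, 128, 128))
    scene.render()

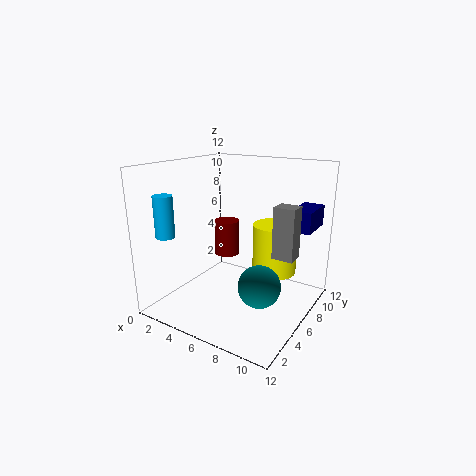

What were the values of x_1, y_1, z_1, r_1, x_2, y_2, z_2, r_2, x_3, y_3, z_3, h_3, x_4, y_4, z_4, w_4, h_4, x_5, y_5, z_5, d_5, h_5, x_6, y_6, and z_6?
x_1 = 2; y_1 = 10.25; z_1 = 2.25; r_1 = 1.25; x_2 = 7.75; y_2 = 9.5; z_2 = 2; r_2 = 2; x_3 = 2.25; y_3 = 1.5; z_3 = 6.75; h_3 = 3.25; x_4 = 9.75; y_4 = 7.75; z_4 = 6.75; w_4 = 1.75; h_4 = 1.75; x_5 = 9; y_5 = 6.25; z_5 = 4.75; d_5 = 1.5; h_5 = 4.25; x_6 = 8.5; y_6 = 5.25; z_6 = 2.5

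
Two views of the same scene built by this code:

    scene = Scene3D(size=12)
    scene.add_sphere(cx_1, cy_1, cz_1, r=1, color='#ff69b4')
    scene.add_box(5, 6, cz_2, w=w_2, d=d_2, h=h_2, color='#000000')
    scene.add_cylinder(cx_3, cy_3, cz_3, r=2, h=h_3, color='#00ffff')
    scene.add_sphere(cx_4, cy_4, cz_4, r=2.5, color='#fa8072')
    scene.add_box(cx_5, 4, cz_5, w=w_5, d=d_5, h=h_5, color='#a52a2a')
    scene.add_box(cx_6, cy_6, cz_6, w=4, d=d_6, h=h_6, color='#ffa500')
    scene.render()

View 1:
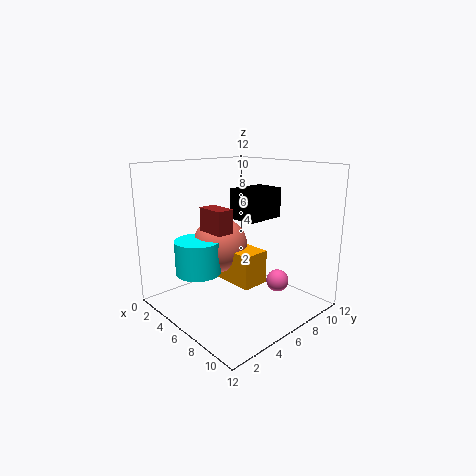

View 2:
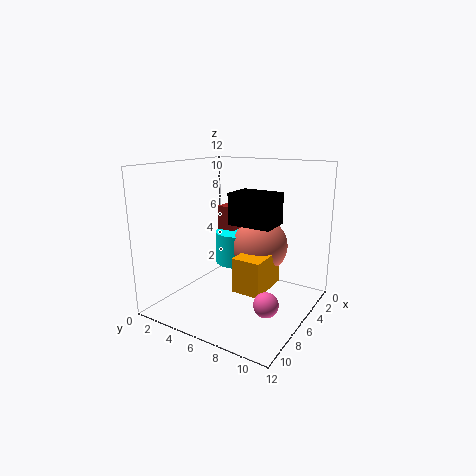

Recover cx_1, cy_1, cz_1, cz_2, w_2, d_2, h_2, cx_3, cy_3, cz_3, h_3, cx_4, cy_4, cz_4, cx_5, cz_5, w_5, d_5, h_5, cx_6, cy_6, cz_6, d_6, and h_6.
cx_1 = 7.5, cy_1 = 9.5, cz_1 = 1.5, cz_2 = 7.5, w_2 = 2.5, d_2 = 3.5, h_2 = 2.5, cx_3 = 3, cy_3 = 4, cz_3 = 2.5, h_3 = 3, cx_4 = 3, cy_4 = 6.5, cz_4 = 4.5, cx_5 = 3.5, cz_5 = 6.5, w_5 = 2.5, d_5 = 1.5, h_5 = 2, cx_6 = 3, cy_6 = 6, cz_6 = 1.5, d_6 = 2.5, h_6 = 3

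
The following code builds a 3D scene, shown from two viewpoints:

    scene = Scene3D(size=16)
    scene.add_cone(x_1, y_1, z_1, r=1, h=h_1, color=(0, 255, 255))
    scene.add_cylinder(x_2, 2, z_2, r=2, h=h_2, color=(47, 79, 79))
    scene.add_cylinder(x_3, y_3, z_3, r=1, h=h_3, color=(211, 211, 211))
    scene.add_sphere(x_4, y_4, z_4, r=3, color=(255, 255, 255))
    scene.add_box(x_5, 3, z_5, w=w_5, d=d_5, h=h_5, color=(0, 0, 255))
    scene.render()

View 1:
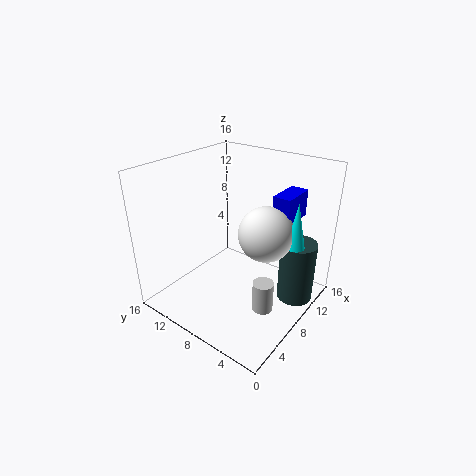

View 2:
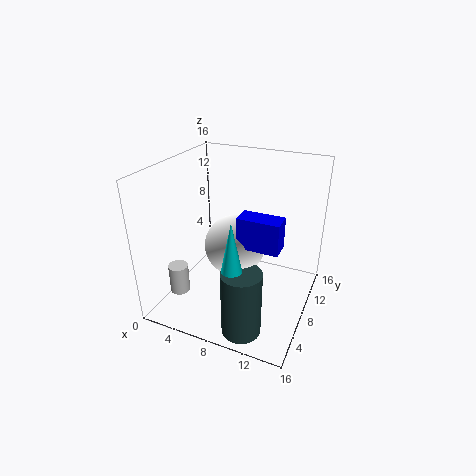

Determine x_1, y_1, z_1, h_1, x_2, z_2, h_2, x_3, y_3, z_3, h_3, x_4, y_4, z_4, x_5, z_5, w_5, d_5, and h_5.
x_1 = 10; y_1 = 2; z_1 = 8; h_1 = 5; x_2 = 11; z_2 = 1; h_2 = 7; x_3 = 4; y_3 = 2; z_3 = 4; h_3 = 3; x_4 = 9; y_4 = 5; z_4 = 9; x_5 = 10; z_5 = 10; w_5 = 4; d_5 = 2; h_5 = 3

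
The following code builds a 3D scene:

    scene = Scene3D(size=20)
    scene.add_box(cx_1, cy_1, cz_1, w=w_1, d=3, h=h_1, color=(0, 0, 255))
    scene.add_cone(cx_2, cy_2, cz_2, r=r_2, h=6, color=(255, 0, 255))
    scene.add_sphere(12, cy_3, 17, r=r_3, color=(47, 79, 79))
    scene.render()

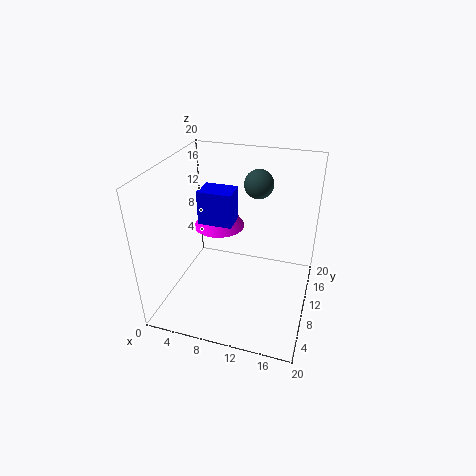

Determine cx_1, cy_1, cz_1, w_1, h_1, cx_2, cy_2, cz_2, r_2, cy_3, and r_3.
cx_1 = 7, cy_1 = 4, cz_1 = 15, w_1 = 4, h_1 = 4, cx_2 = 5, cy_2 = 16, cz_2 = 8, r_2 = 4, cy_3 = 13, r_3 = 2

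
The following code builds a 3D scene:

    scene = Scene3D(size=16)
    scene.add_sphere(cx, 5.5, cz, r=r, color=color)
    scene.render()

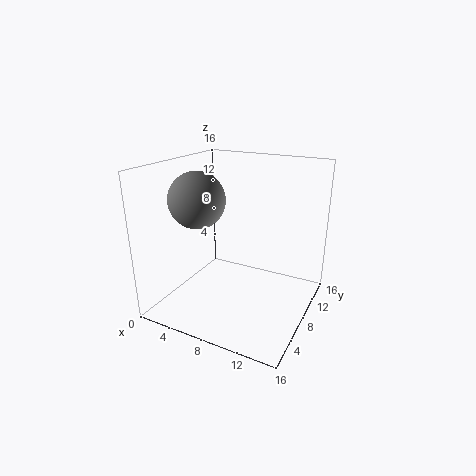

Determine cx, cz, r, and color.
cx = 4.5, cz = 12.5, r = 3, color = 'gray'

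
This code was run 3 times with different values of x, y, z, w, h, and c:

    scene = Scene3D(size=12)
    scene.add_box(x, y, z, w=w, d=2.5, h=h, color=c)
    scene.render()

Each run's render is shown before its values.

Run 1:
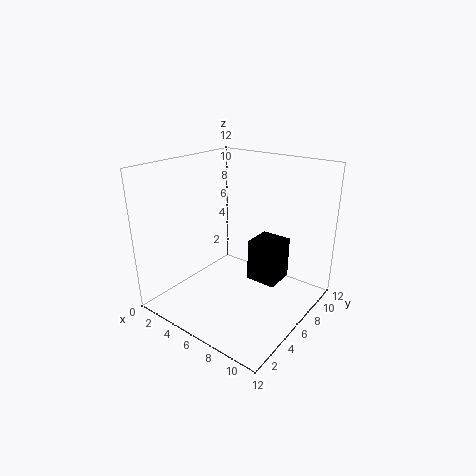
x = 7, y = 6, z = 2.5, w = 2.5, h = 3.5, c = 'black'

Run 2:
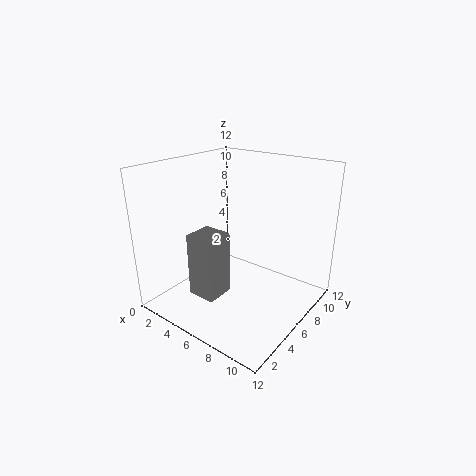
x = 3, y = 3, z = 1, w = 2.5, h = 5.5, c = 'gray'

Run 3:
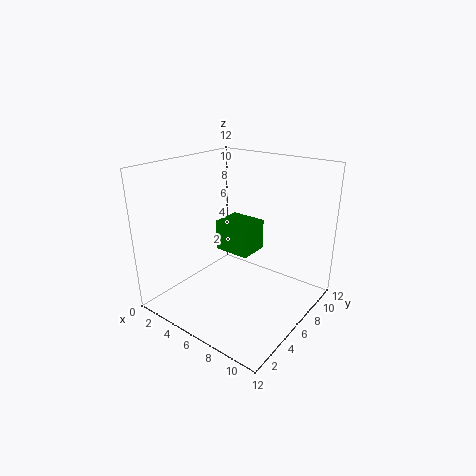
x = 4.5, y = 5, z = 5, w = 3, h = 2.5, c = 'green'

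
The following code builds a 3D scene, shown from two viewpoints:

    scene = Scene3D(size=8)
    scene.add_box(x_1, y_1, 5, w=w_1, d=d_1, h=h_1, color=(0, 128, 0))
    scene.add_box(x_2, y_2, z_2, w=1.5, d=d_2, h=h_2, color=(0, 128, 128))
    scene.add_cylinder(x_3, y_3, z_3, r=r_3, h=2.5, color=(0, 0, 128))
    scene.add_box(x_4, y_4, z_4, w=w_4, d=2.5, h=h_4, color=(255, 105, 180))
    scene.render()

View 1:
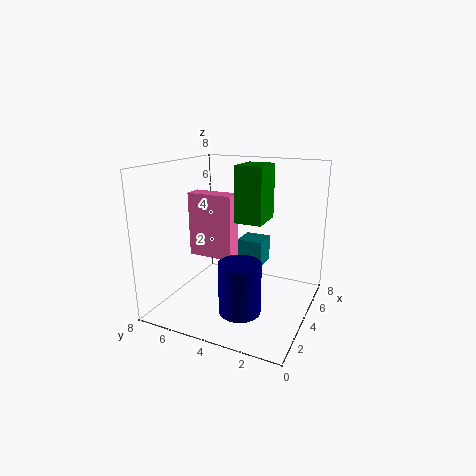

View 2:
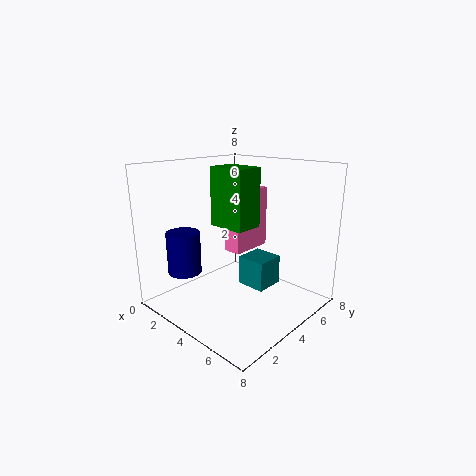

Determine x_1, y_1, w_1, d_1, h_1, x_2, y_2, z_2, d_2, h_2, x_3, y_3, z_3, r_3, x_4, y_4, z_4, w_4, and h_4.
x_1 = 3.5; y_1 = 2.5; w_1 = 2; d_1 = 1.5; h_1 = 3; x_2 = 5; y_2 = 3; z_2 = 2; d_2 = 1.5; h_2 = 1.5; x_3 = 1; y_3 = 2.5; z_3 = 1.5; r_3 = 1; x_4 = 3; y_4 = 4; z_4 = 3; w_4 = 1; h_4 = 3.5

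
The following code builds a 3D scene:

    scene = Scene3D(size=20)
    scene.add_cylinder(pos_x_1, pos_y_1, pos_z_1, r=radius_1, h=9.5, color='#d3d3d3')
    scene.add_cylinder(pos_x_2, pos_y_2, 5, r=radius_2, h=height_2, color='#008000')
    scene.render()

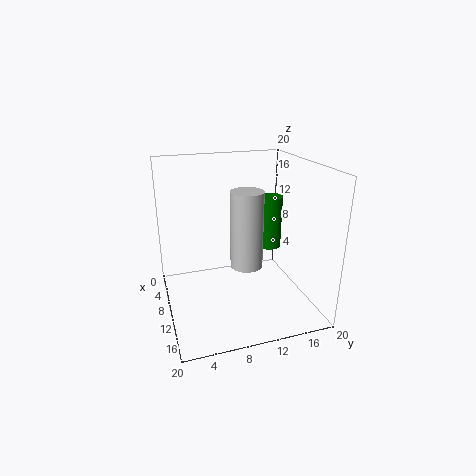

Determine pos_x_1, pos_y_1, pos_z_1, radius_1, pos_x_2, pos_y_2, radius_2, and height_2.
pos_x_1 = 15; pos_y_1 = 9.5; pos_z_1 = 8.5; radius_1 = 2; pos_x_2 = 3.5; pos_y_2 = 17.5; radius_2 = 2; height_2 = 8.5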